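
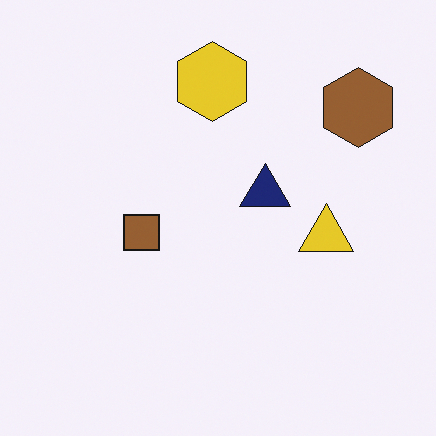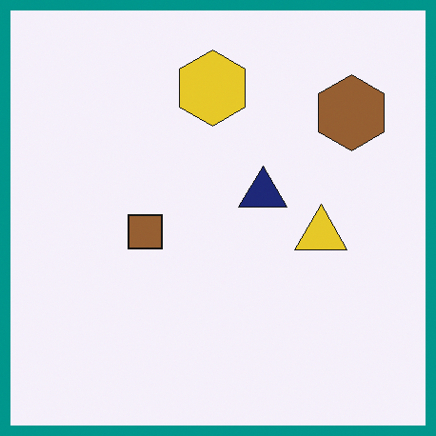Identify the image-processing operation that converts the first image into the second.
The second image is the first framed with a teal border.

A solid teal frame runs around the edge of the second image, with the content slightly shrunk inside it.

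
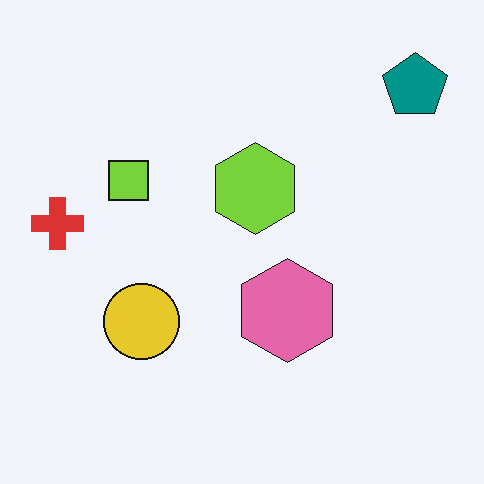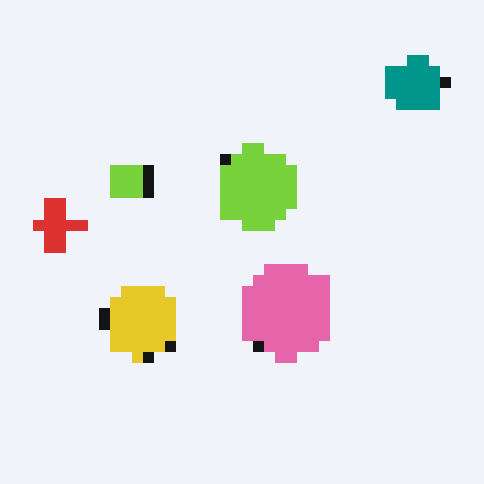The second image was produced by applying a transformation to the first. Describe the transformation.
This is the original image coarsely pixelated.

Shapes are reduced to large square blocks; fine edges and outlines are lost — a downscale-then-upscale (mosaic) effect.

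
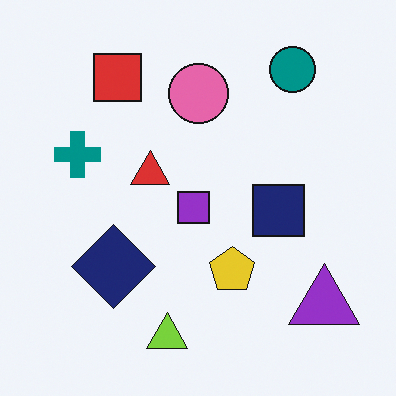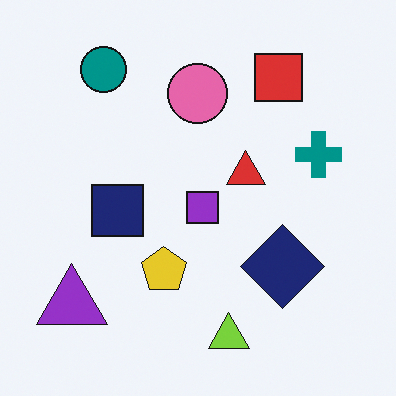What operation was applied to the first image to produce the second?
Flipped horizontally (left ↔ right).

The purple triangle is in the bottom-right of the first image and the bottom-left of the second — shapes on opposite sides of the vertical midline have swapped in a mirror flip.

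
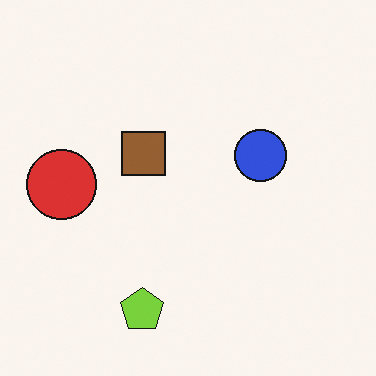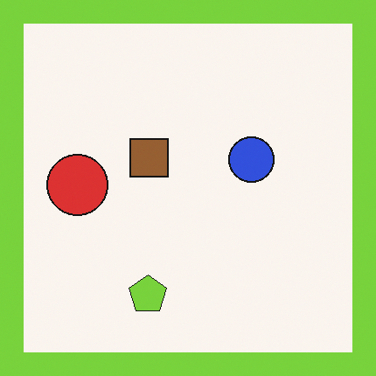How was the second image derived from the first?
The transformation is: framed with a lime border.

A solid lime frame runs around the edge of the second image, with the content slightly shrunk inside it.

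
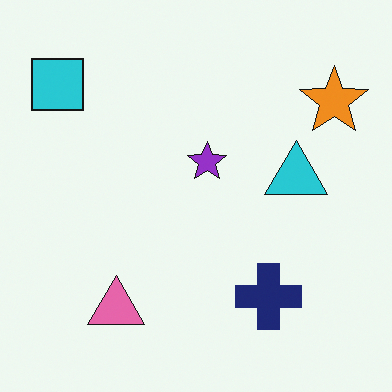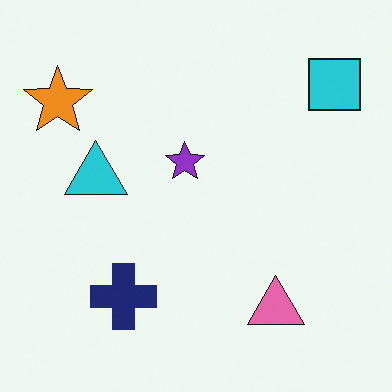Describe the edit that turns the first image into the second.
Flipped horizontally (left ↔ right).

The cyan square is in the top-left of the first image and the top-right of the second — shapes on opposite sides of the vertical midline have swapped in a mirror flip.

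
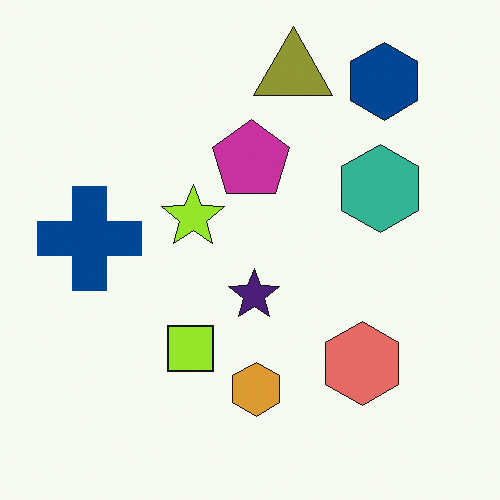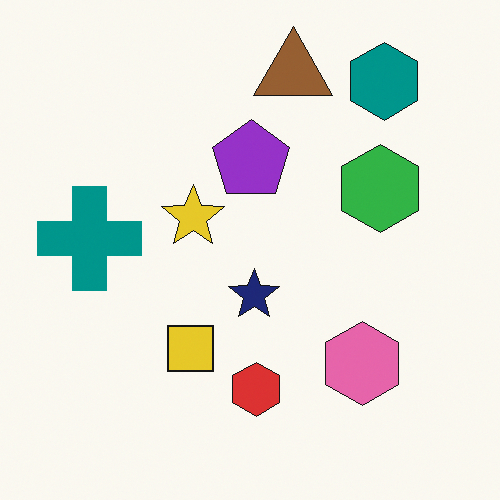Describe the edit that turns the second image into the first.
The first image is the second hue-shifted by a small amount.

Every shape's color has rotated by the same amount around the hue wheel — a uniform hue shift.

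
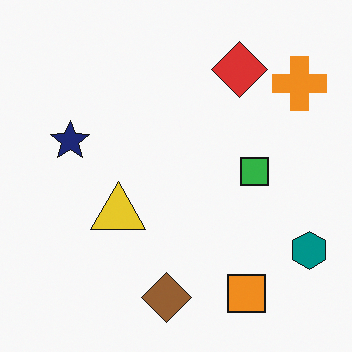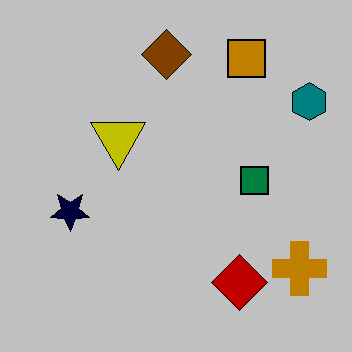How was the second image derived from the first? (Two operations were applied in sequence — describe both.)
The transformation is: aggressively posterized, then flipped vertically (top ↔ bottom).

Each flat color has snapped to a coarser quantized level — most visibly, the near-white background has dropped to a flat grey. The brown diamond is in the bottom of the first image and the top of the second — shapes on opposite sides of the horizontal midline have swapped in a mirror flip.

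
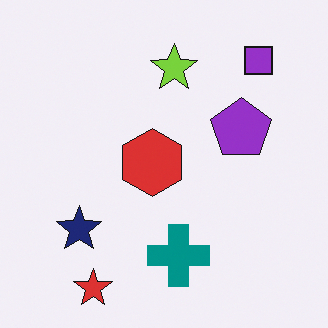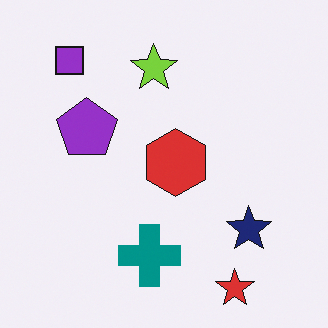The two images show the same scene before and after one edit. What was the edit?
The transformation is: flipped horizontally (left ↔ right).

The purple square is in the top-right of the first image and the top-left of the second — shapes on opposite sides of the vertical midline have swapped in a mirror flip.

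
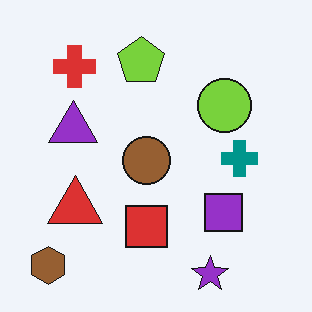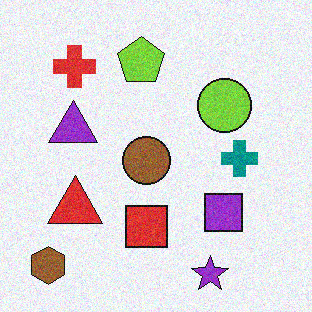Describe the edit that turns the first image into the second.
Degraded with moderate additive noise.

Random speckle covers the whole image, including the flat background.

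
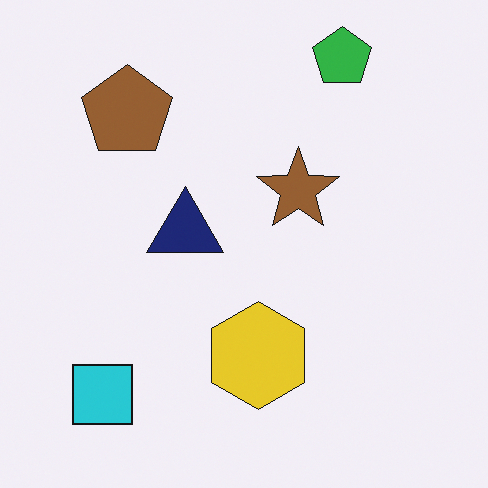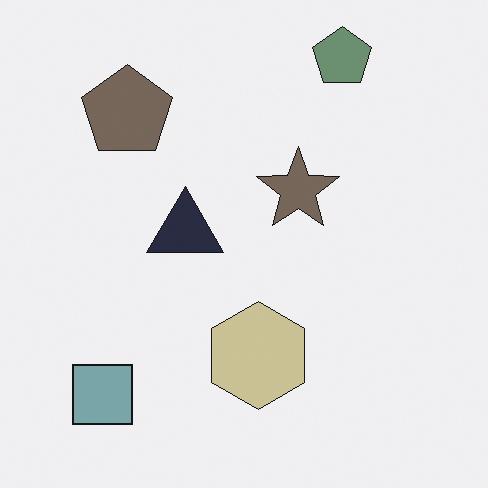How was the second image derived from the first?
Made much more muted (saturation change).

All colors are more muted and greyish — a global saturation change.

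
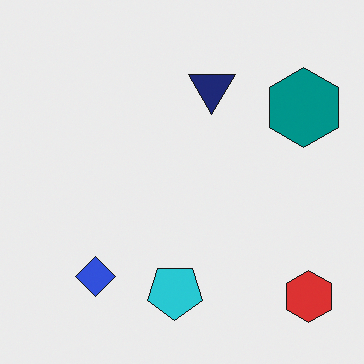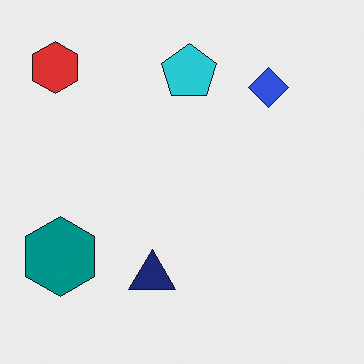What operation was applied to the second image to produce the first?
Rotated 180°.

The red hexagon sits in the top-left of the second image and the bottom-right of the first — consistent with a whole-image 180° rotation.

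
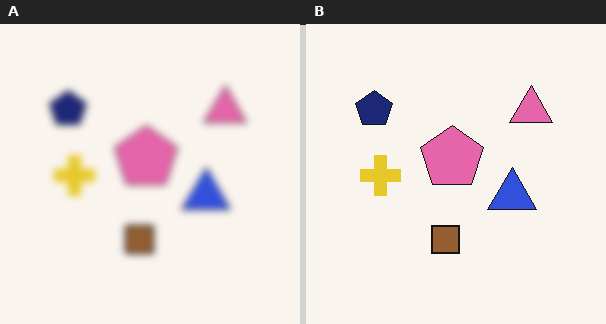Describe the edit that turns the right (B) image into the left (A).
The image was noticeably gaussian-blurred.

Shape edges and outlines are uniformly softened across the whole image.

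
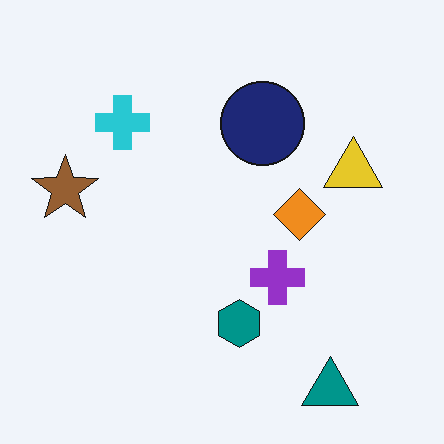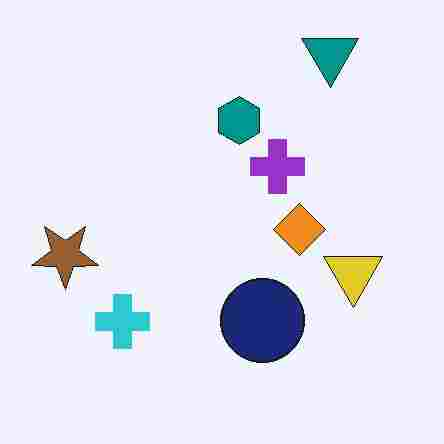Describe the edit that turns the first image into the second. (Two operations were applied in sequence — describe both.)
Flipped vertically (top ↔ bottom), then degraded with heavy JPEG compression.

The teal triangle is in the bottom-right of the first image and the top-right of the second — shapes on opposite sides of the horizontal midline have swapped in a mirror flip. Blocky 8×8 compression artifacts appear around shape edges and the flat background shows ringing — characteristic JPEG degradation.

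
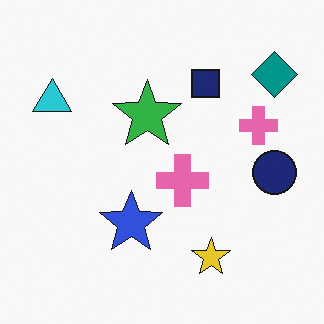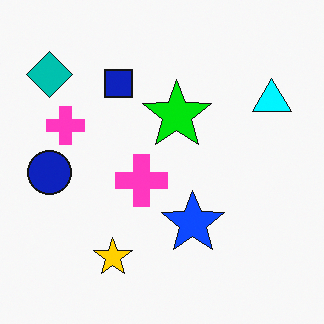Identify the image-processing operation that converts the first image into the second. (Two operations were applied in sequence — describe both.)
Heavily oversaturated, then flipped horizontally (left ↔ right).

All colors are more vivid — a global saturation change. The navy circle is in the right of the first image and the left of the second — shapes on opposite sides of the vertical midline have swapped in a mirror flip.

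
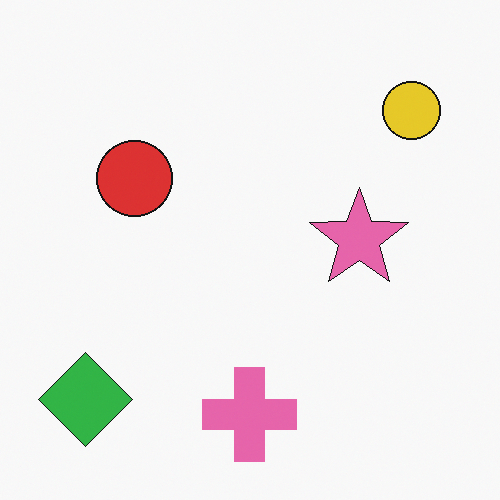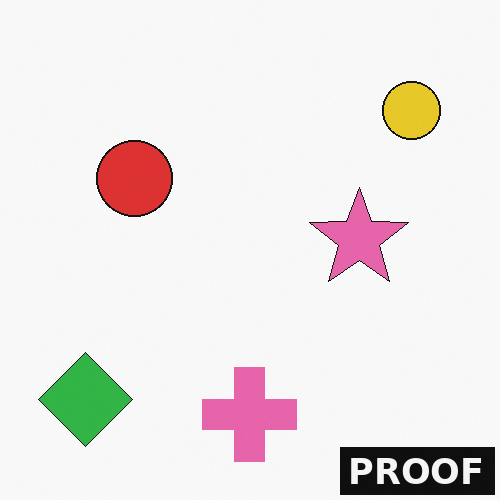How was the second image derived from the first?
The transformation is: watermarked with the text "PROOF" in the lower-right corner.

A dark label reading "PROOF" appears in the lower-right corner.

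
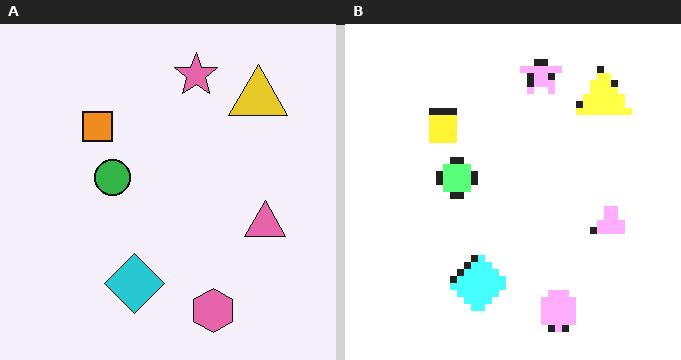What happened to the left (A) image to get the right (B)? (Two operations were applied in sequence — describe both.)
Moderately pixelated, then substantially brightened.

Shapes are reduced to large square blocks; fine edges and outlines are lost — a downscale-then-upscale (mosaic) effect. Every pixel — background and shapes alike — is uniformly brightened.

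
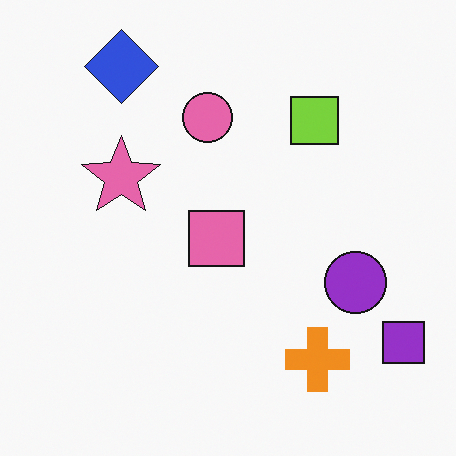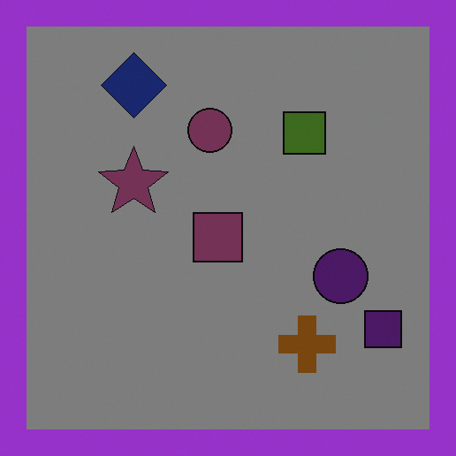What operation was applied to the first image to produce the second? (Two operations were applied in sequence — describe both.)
This is the original image darkened a lot, then framed with a purple border.

Every pixel — background and shapes alike — is uniformly darkened. A solid purple frame runs around the edge of the second image, with the content slightly shrunk inside it.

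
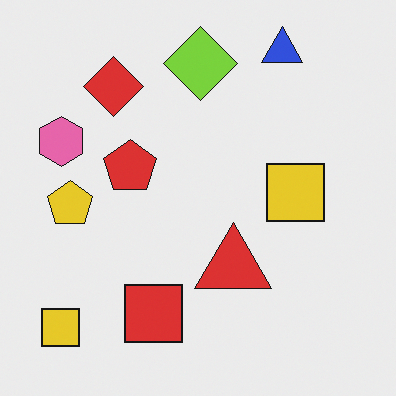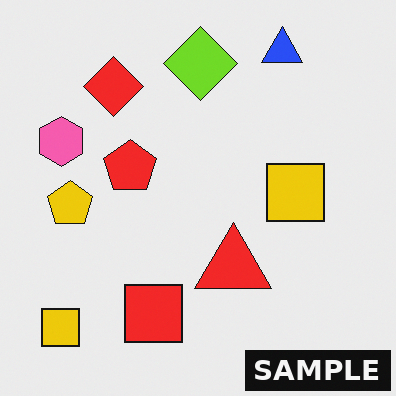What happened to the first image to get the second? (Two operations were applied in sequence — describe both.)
It was slightly oversaturated, then watermarked with the text "SAMPLE" in the lower-right corner.

All colors are more vivid — a global saturation change. A dark label reading "SAMPLE" appears in the lower-right corner.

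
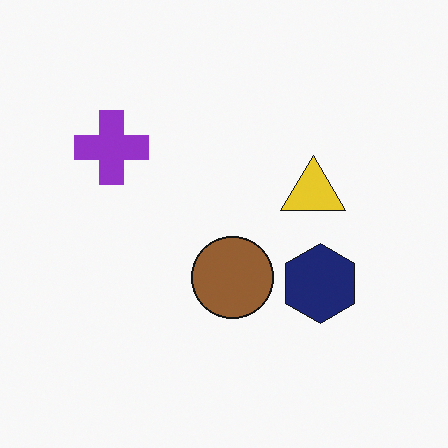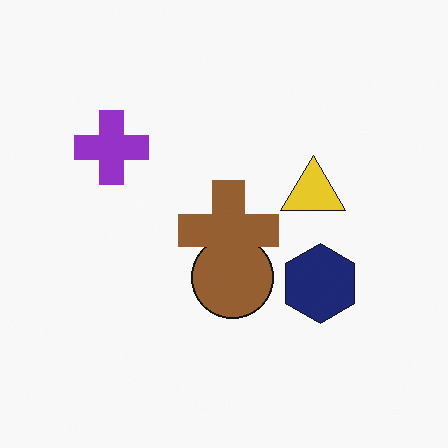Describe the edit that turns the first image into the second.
The image was overlaid with an additional brown cross.

A brown cross appears in the second image that is absent from the first.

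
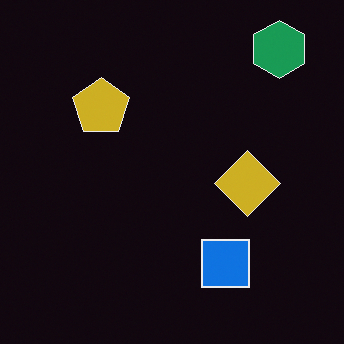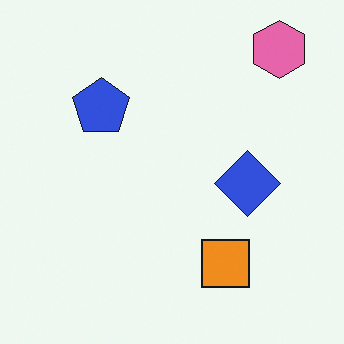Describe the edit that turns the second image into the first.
The image was color-inverted (negative).

The light background has become dark and every shape's color is its complement — a photographic negative.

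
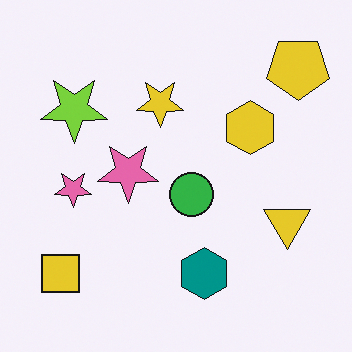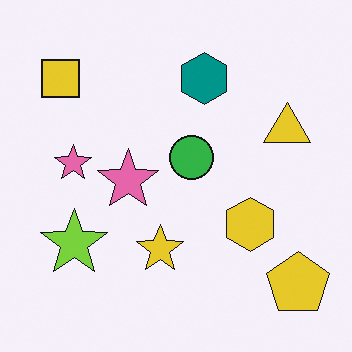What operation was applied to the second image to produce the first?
This is the original image flipped vertically (top ↔ bottom).

The yellow pentagon is in the bottom-right of the second image and the top-right of the first — shapes on opposite sides of the horizontal midline have swapped in a mirror flip.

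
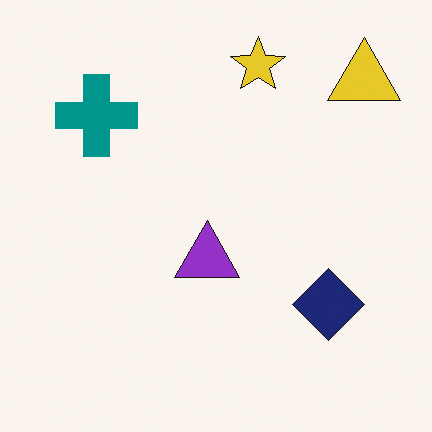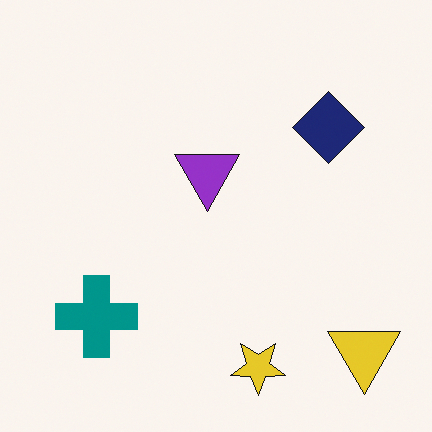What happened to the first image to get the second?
Flipped vertically (top ↔ bottom).

The yellow star is in the top of the first image and the bottom of the second — shapes on opposite sides of the horizontal midline have swapped in a mirror flip.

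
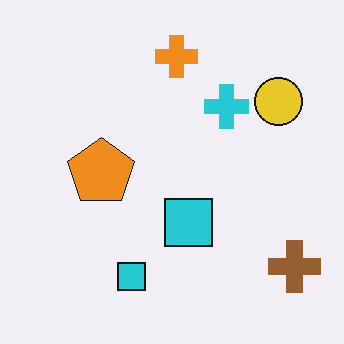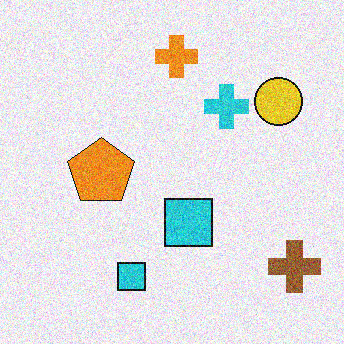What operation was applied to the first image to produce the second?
The image was degraded with moderate additive noise.

Random speckle covers the whole image, including the flat background.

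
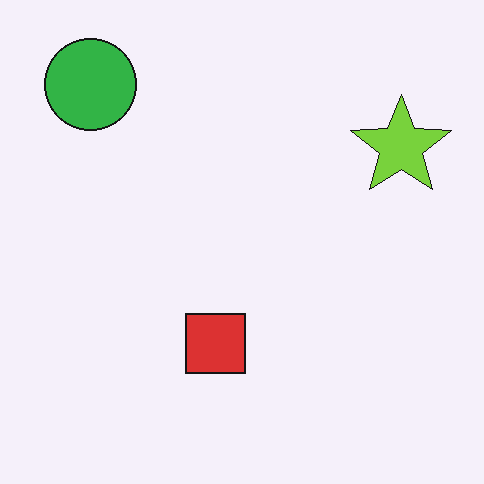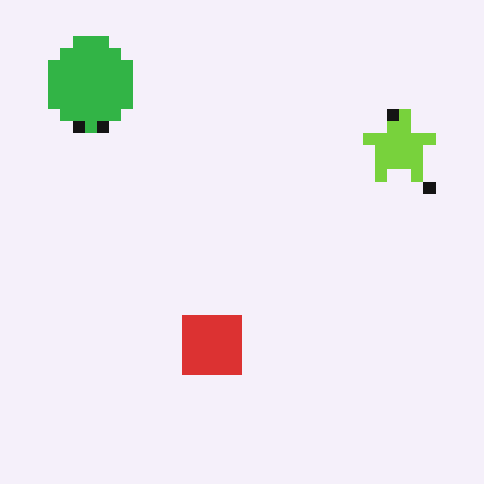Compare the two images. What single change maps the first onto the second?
The image was coarsely pixelated.

Shapes are reduced to large square blocks; fine edges and outlines are lost — a downscale-then-upscale (mosaic) effect.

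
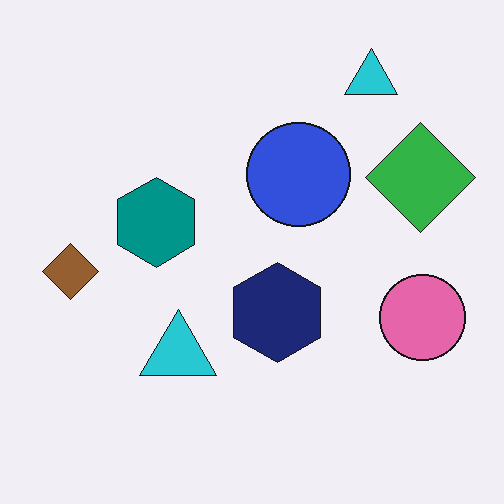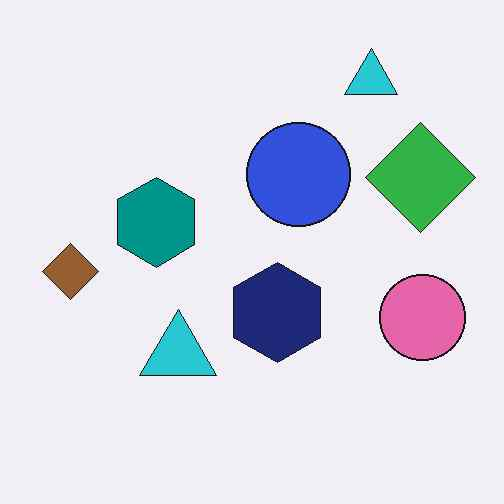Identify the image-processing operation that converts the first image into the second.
This is the original image JPEG-compressed with visible artifacts.

Blocky 8×8 compression artifacts appear around shape edges and the flat background shows ringing — characteristic JPEG degradation.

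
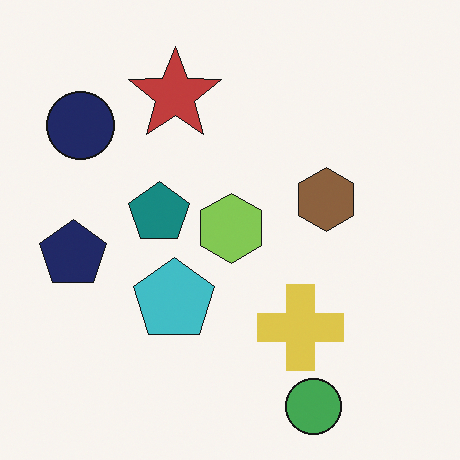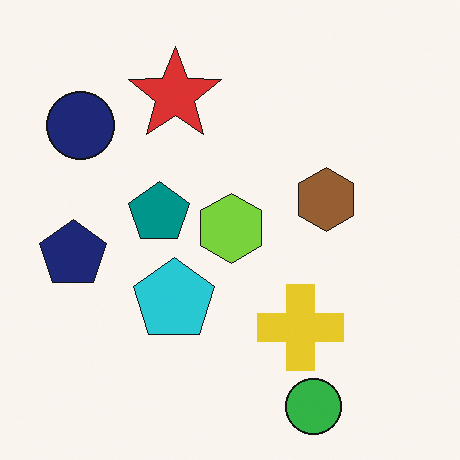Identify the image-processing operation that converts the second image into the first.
The transformation is: slightly desaturated.

All colors are more muted and greyish — a global saturation change.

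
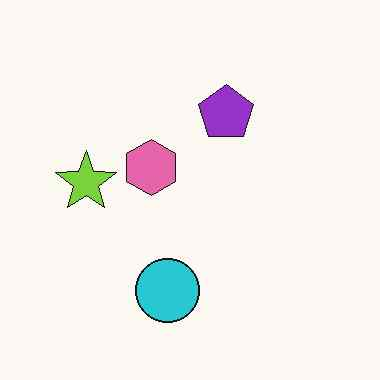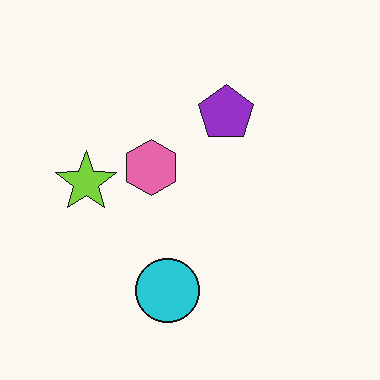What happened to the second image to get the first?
The transformation is: given moderate JPEG compression.

Blocky 8×8 compression artifacts appear around shape edges and the flat background shows ringing — characteristic JPEG degradation.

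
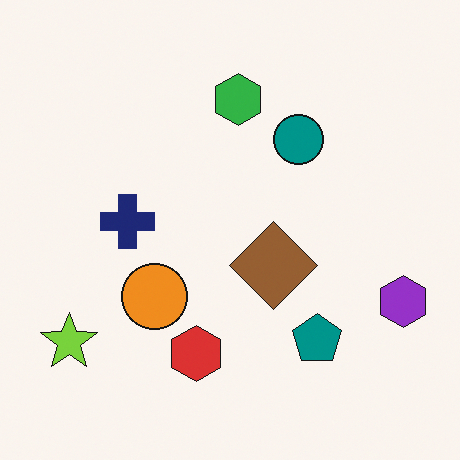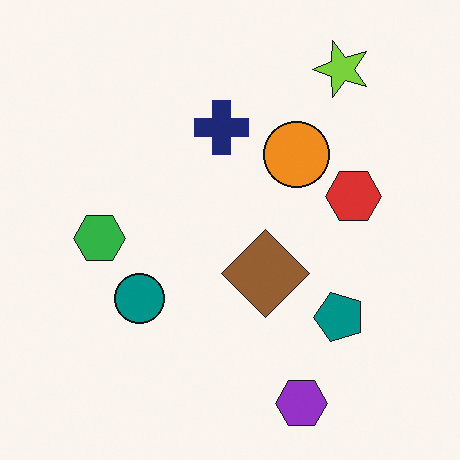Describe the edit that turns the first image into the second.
The second image is the first transposed (reflected across the top-left ↔ bottom-right diagonal).

Shapes have swapped their row and column positions — what was in the top-right is now in the bottom-left — a diagonal reflection.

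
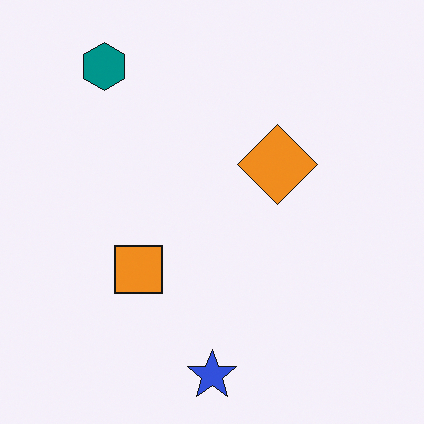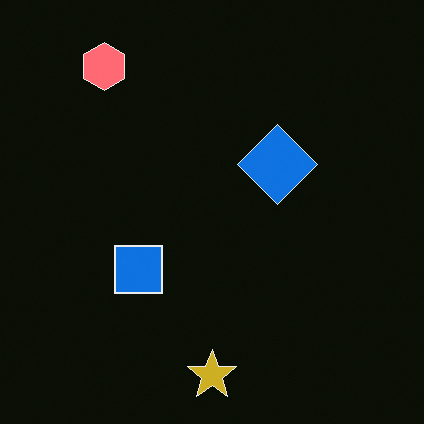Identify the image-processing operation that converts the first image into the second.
Color-inverted (negative).

The light background has become dark and every shape's color is its complement — a photographic negative.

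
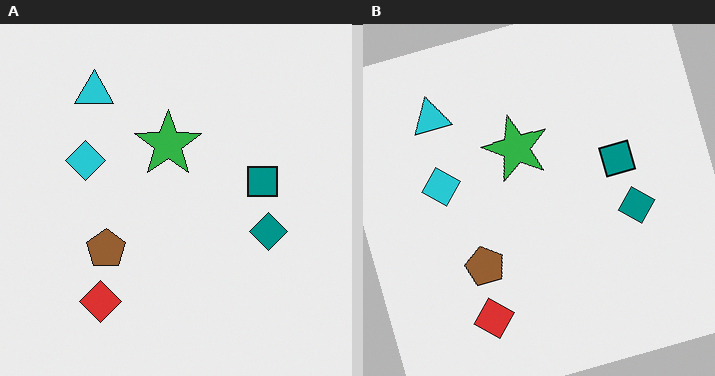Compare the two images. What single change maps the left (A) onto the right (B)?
The transformation is: rotated counter-clockwise by a clearly visible amount.

Every shape is tilted by the same angle and the image corners show triangular fill wedges — a whole-image rotation by a non-right angle.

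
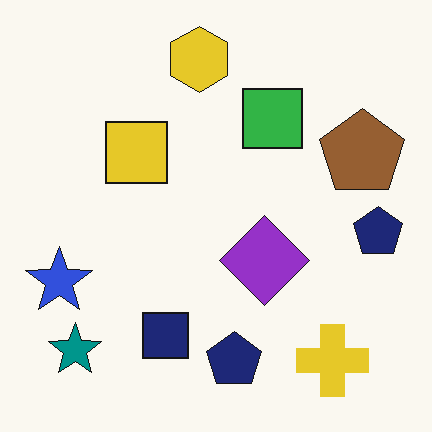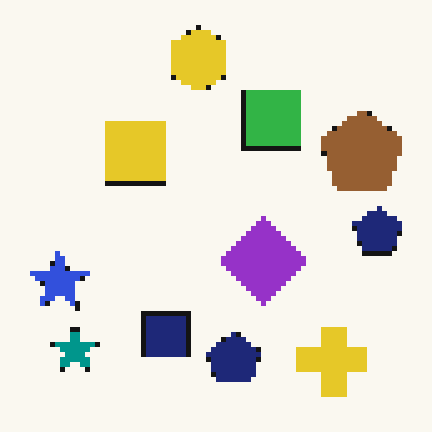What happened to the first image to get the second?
The transformation is: mildly pixelated.

Shapes are reduced to large square blocks; fine edges and outlines are lost — a downscale-then-upscale (mosaic) effect.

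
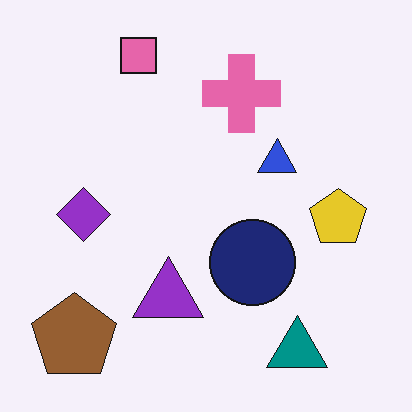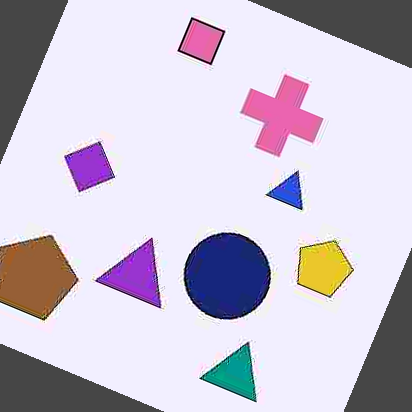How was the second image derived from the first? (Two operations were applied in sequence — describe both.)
The image was heavily JPEG-compressed with obvious blocking artifacts, then rotated clockwise by a moderate amount.

Blocky 8×8 compression artifacts appear around shape edges and the flat background shows ringing — characteristic JPEG degradation. Every shape is tilted by the same angle and the image corners show triangular fill wedges — a whole-image rotation by a non-right angle.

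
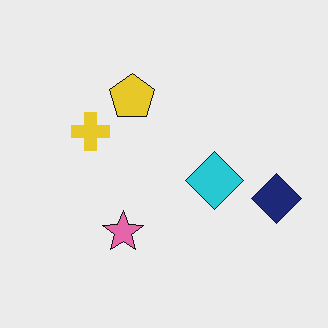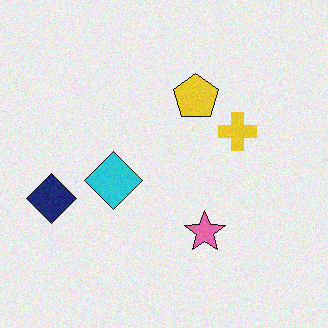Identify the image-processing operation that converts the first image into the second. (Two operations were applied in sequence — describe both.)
The image was degraded with a light layer of grain, then flipped horizontally (left ↔ right).

Random speckle covers the whole image, including the flat background. The navy diamond is in the right of the first image and the left of the second — shapes on opposite sides of the vertical midline have swapped in a mirror flip.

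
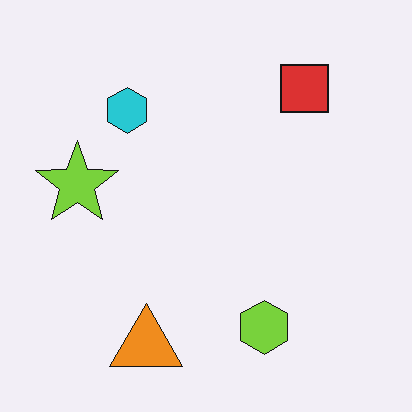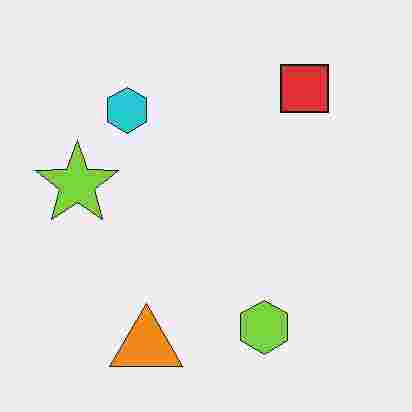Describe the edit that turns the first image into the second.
Heavily JPEG-compressed with obvious blocking artifacts.

Blocky 8×8 compression artifacts appear around shape edges and the flat background shows ringing — characteristic JPEG degradation.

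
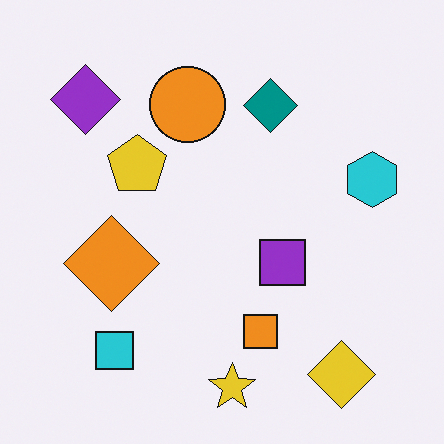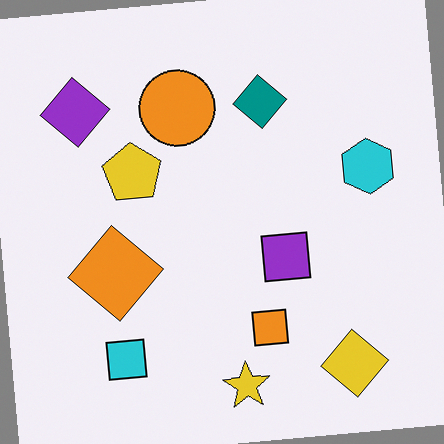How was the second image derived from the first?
Rotated counter-clockwise by a few degrees.

Every shape is tilted by the same angle and the image corners show triangular fill wedges — a whole-image rotation by a non-right angle.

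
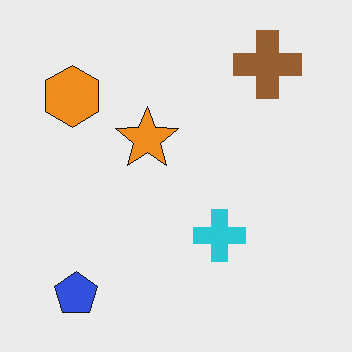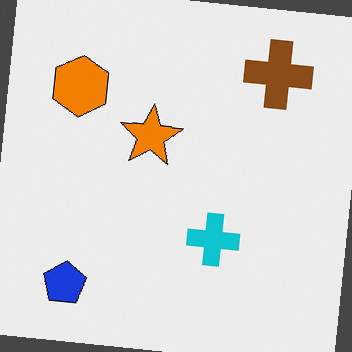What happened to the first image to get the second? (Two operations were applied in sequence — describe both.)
The transformation is: given slightly increased contrast, then rotated clockwise by a few degrees.

Tones are pushed away from mid-grey across the whole image — a global contrast change. Every shape is tilted by the same angle and the image corners show triangular fill wedges — a whole-image rotation by a non-right angle.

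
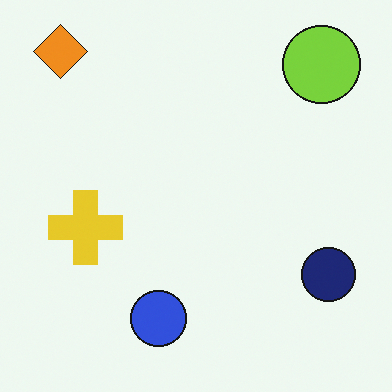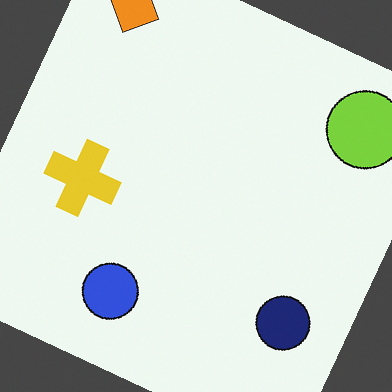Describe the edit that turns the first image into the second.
It was rotated clockwise by a clearly visible amount.

Every shape is tilted by the same angle and the image corners show triangular fill wedges — a whole-image rotation by a non-right angle.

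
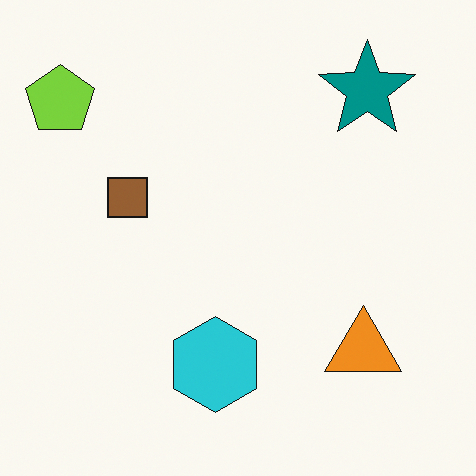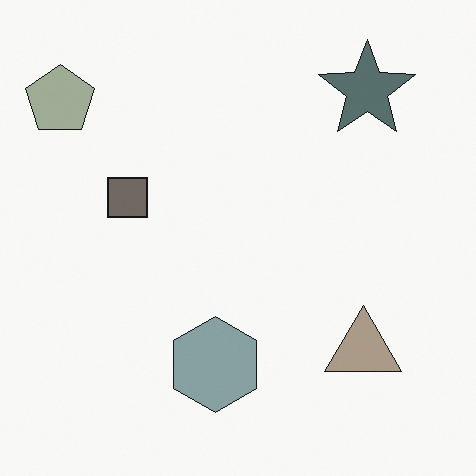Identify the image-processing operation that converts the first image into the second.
The second image is the first made much more muted (saturation change).

All colors are more muted and greyish — a global saturation change.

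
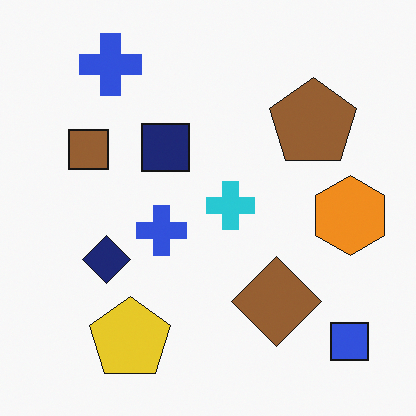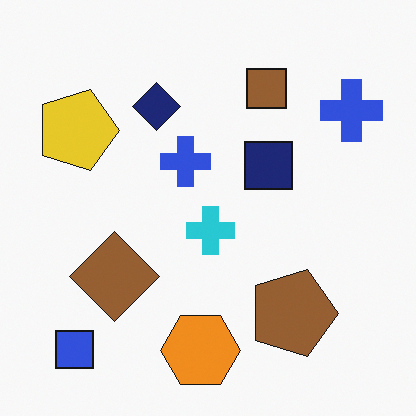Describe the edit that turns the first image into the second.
The second image is the first rotated 90° clockwise.

The blue square sits in the bottom-right of the first image and the bottom-left of the second — consistent with a whole-image 90° clockwise rotation.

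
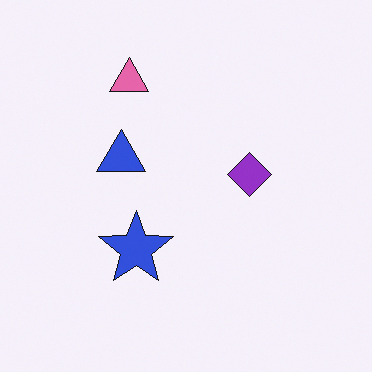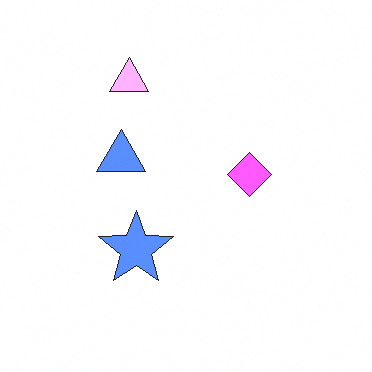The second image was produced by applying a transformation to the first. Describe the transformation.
The second image is the first noticeably brightened.

Every pixel — background and shapes alike — is uniformly brightened.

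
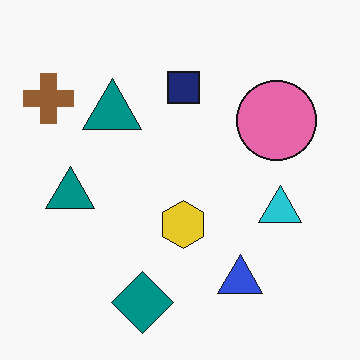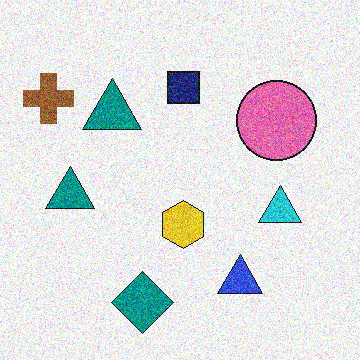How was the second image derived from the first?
This is the original image degraded with strong gaussian noise.

Random speckle covers the whole image, including the flat background.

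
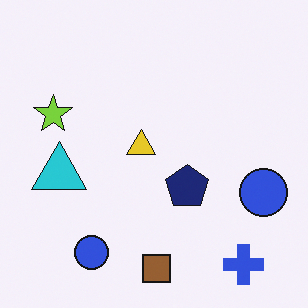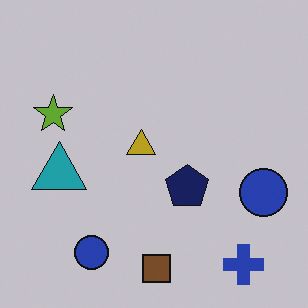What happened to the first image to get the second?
The transformation is: slightly darkened.

Every pixel — background and shapes alike — is uniformly darkened.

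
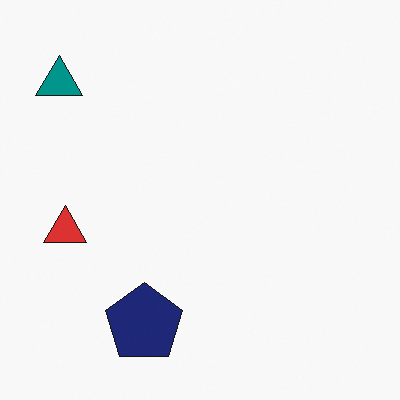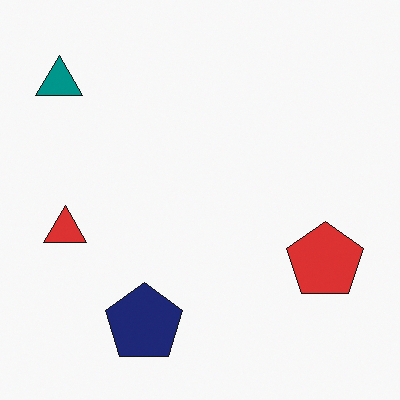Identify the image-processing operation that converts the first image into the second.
This is the original image overlaid with an additional red pentagon.

A red pentagon appears in the second image that is absent from the first.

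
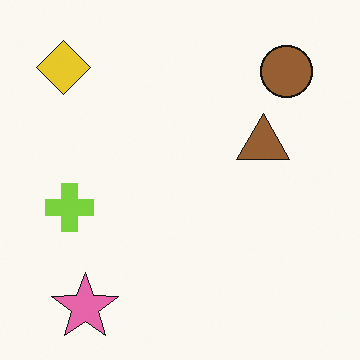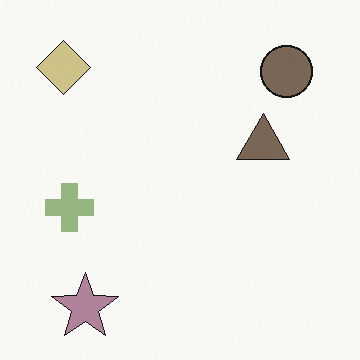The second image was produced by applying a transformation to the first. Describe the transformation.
Heavily desaturated.

All colors are more muted and greyish — a global saturation change.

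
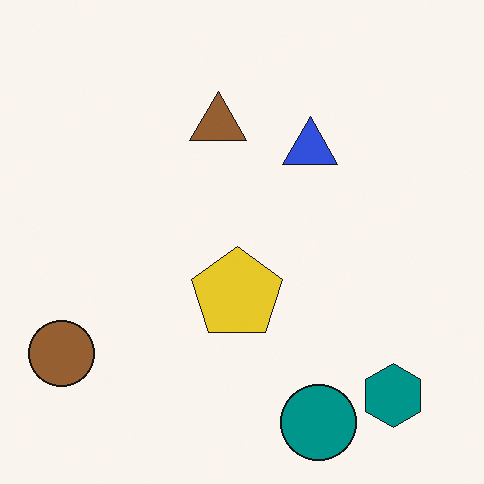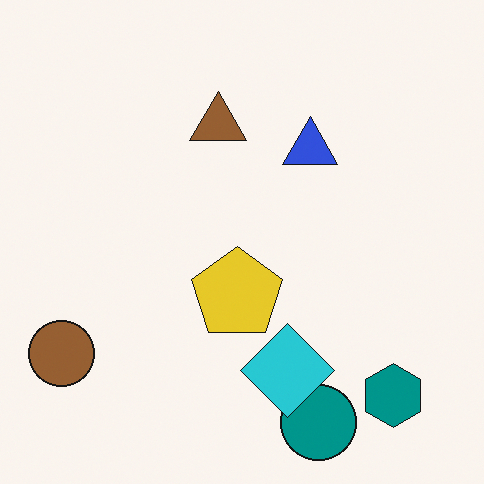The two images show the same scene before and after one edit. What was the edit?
This is the original image overlaid with an additional cyan diamond.

A cyan diamond appears in the second image that is absent from the first.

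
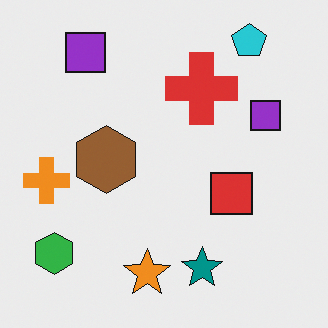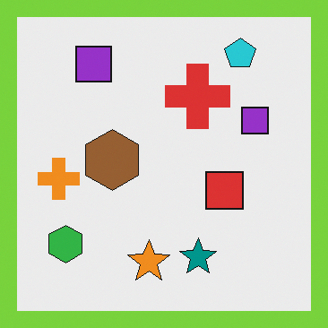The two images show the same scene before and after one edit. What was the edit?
Framed with a lime border.

A solid lime frame runs around the edge of the second image, with the content slightly shrunk inside it.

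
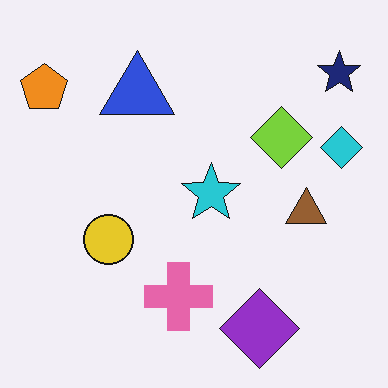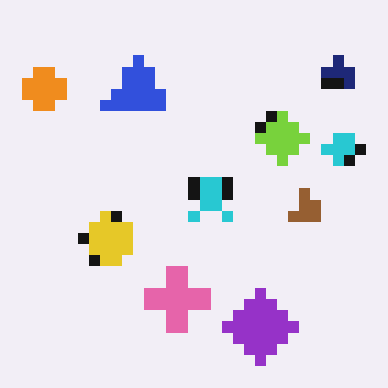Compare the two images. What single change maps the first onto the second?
This is the original image coarsely pixelated.

Shapes are reduced to large square blocks; fine edges and outlines are lost — a downscale-then-upscale (mosaic) effect.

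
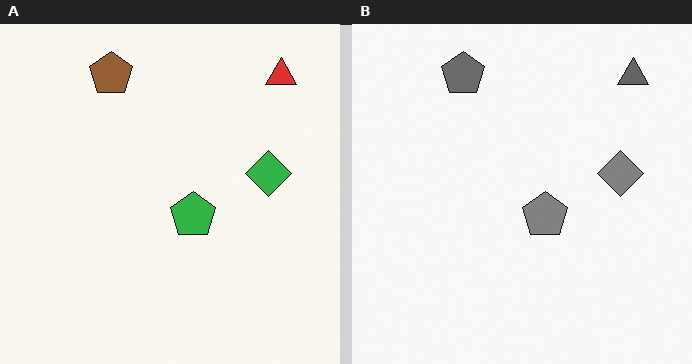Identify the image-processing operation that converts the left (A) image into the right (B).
The transformation is: converted to grayscale.

All color is removed — every shape is now a shade of grey.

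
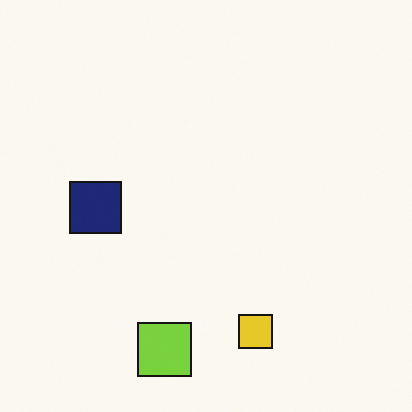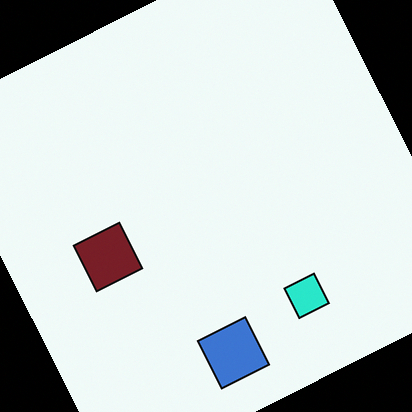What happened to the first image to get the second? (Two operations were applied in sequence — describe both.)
The image was hue-shifted noticeably, then rotated counter-clockwise by a clearly visible amount.

Every shape's color has rotated by the same amount around the hue wheel — a uniform hue shift. Every shape is tilted by the same angle and the image corners show triangular fill wedges — a whole-image rotation by a non-right angle.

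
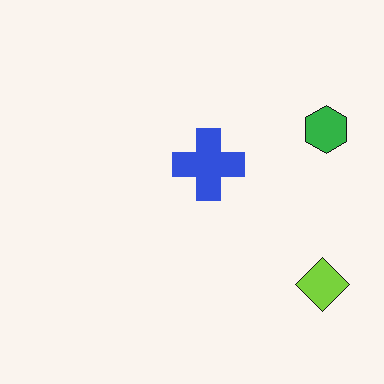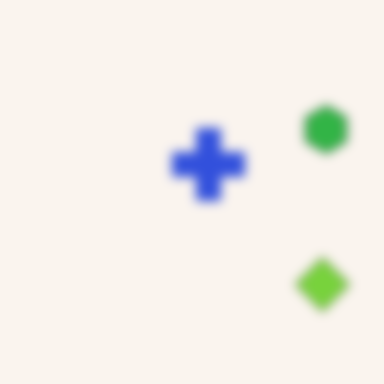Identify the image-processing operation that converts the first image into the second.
This is the original image heavily blurred.

Shape edges and outlines are uniformly softened across the whole image.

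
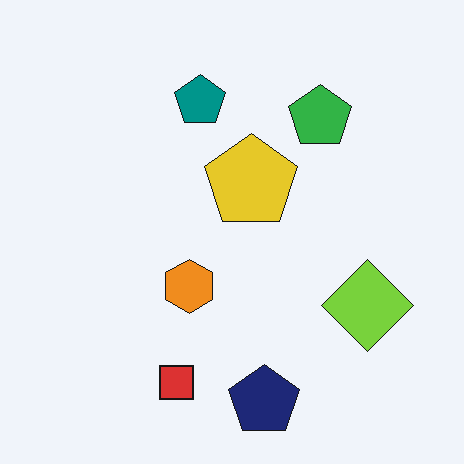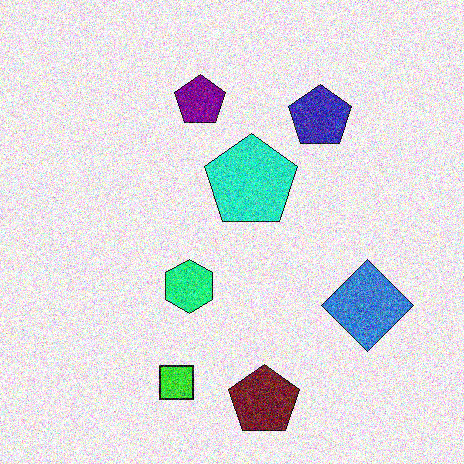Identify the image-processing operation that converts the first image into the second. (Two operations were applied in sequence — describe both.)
Hue-shifted noticeably, then degraded with strong gaussian noise.

Every shape's color has rotated by the same amount around the hue wheel — a uniform hue shift. Random speckle covers the whole image, including the flat background.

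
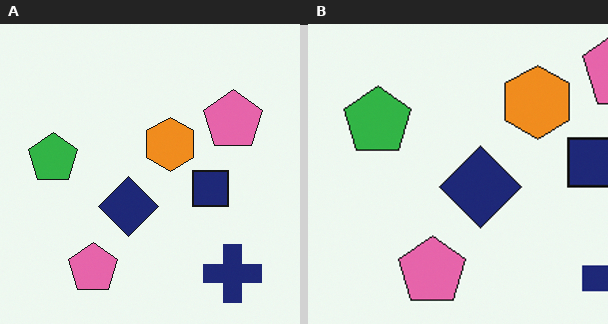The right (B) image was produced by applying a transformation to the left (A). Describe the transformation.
The image was cropped slightly and scaled back up.

The visible shapes are larger and the field of view is narrower; shapes near the original edges may be partly or wholly outside the frame — a crop-and-rescale.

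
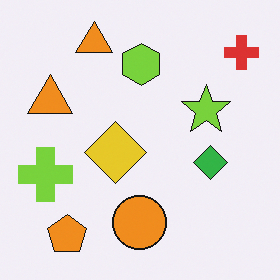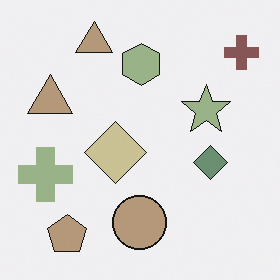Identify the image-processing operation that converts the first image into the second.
The image was heavily desaturated.

All colors are more muted and greyish — a global saturation change.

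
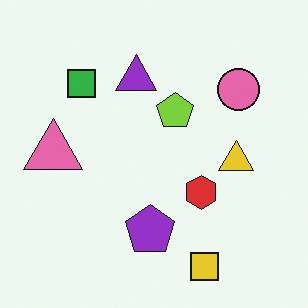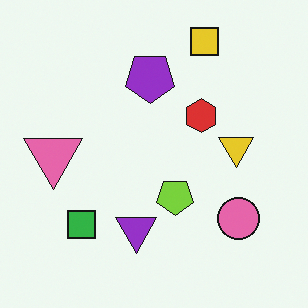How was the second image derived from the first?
The second image is the first flipped vertically (top ↔ bottom).

The yellow square is in the bottom of the first image and the top of the second — shapes on opposite sides of the horizontal midline have swapped in a mirror flip.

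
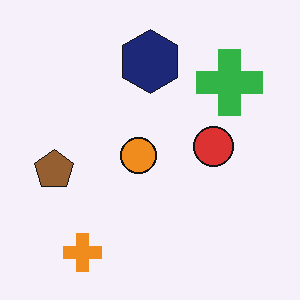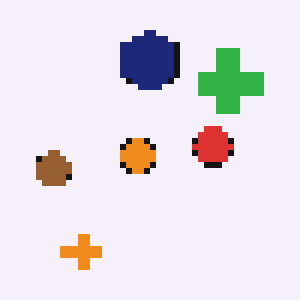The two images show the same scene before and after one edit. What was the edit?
The transformation is: pixelated into visible square blocks.

Shapes are reduced to large square blocks; fine edges and outlines are lost — a downscale-then-upscale (mosaic) effect.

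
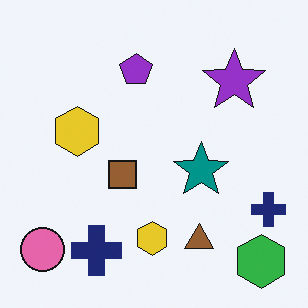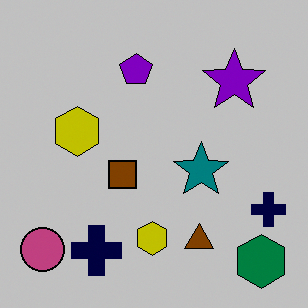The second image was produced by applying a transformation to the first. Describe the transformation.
Aggressively posterized.

Each flat color has snapped to a coarser quantized level — most visibly, the near-white background has dropped to a flat grey.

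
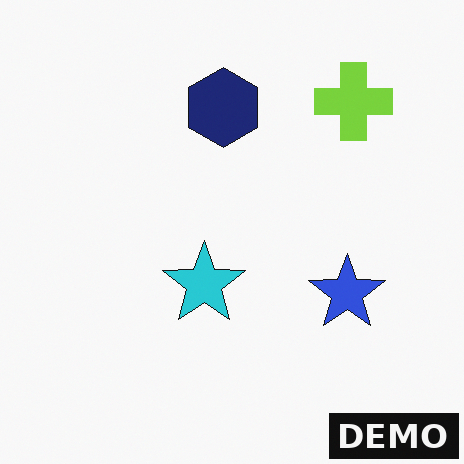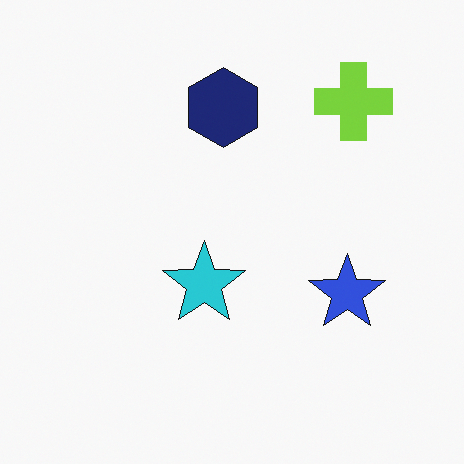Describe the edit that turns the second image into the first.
The first image is the second watermarked with the text "DEMO" in the lower-right corner.

A dark label reading "DEMO" appears in the lower-right corner.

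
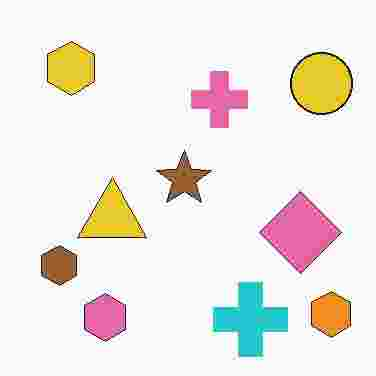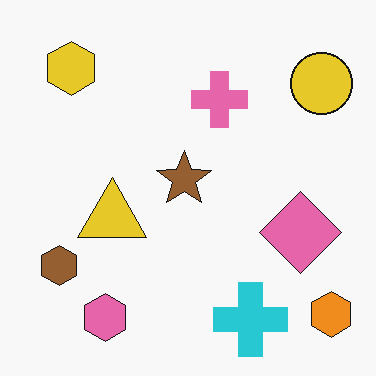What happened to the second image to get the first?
The image was degraded with heavy JPEG compression.

Blocky 8×8 compression artifacts appear around shape edges and the flat background shows ringing — characteristic JPEG degradation.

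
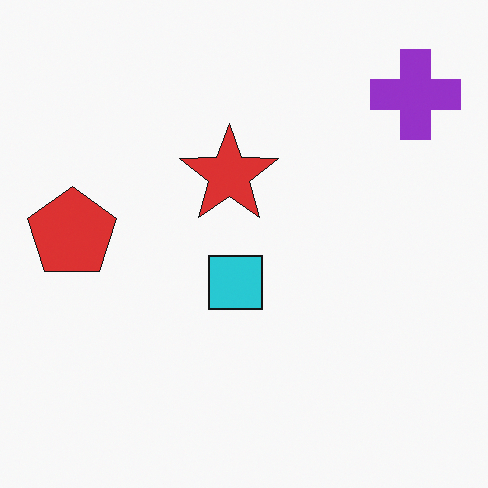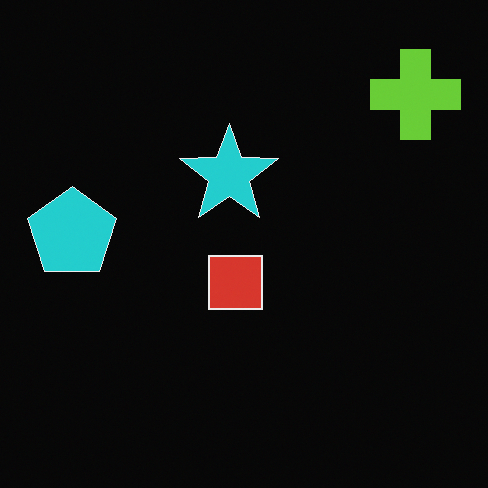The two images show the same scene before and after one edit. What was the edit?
The second image is the first color-inverted (negative).

The light background has become dark and every shape's color is its complement — a photographic negative.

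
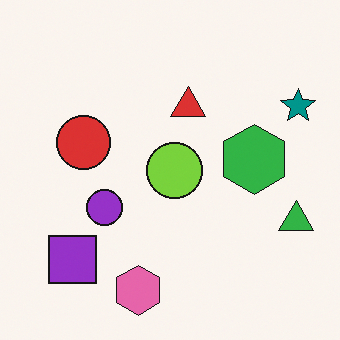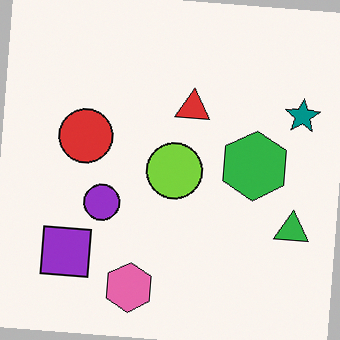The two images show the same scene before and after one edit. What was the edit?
It was rotated clockwise by a slight angle.

Every shape is tilted by the same angle and the image corners show triangular fill wedges — a whole-image rotation by a non-right angle.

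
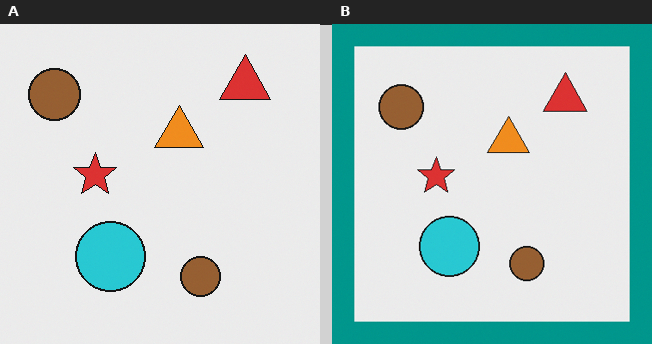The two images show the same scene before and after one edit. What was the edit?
This is the original image framed with a teal border.

A solid teal frame runs around the edge of the right (B) image, with the content slightly shrunk inside it.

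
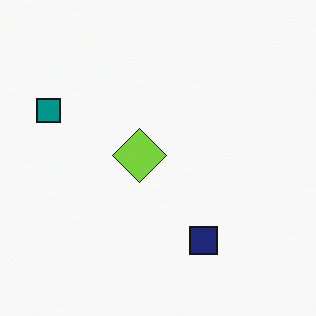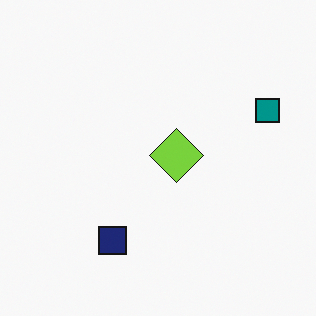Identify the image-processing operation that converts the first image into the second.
The second image is the first flipped horizontally (left ↔ right).

The teal square is in the left of the first image and the right of the second — shapes on opposite sides of the vertical midline have swapped in a mirror flip.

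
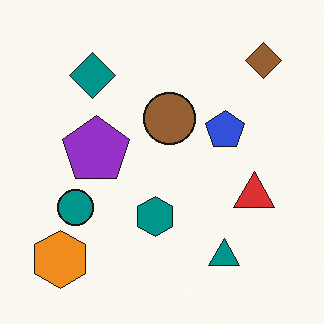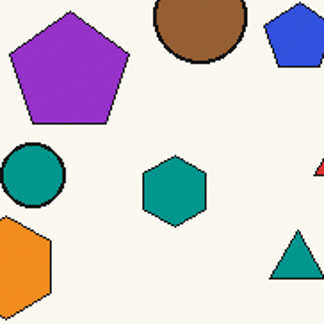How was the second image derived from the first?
The second image is the first cropped to a noticeably smaller region and rescaled.

The visible shapes are larger and the field of view is narrower; shapes near the original edges may be partly or wholly outside the frame — a crop-and-rescale.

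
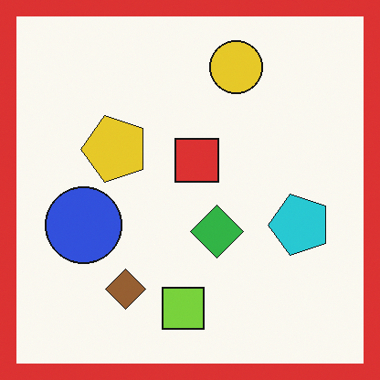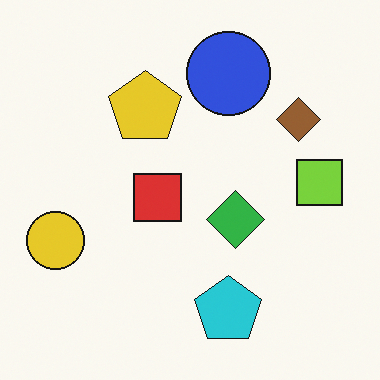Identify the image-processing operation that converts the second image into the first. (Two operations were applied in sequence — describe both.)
The image was transposed (reflected across the top-left ↔ bottom-right diagonal), then framed with a red border.

Shapes have swapped their row and column positions — what was in the top-right is now in the bottom-left — a diagonal reflection. A solid red frame runs around the edge of the first image, with the content slightly shrunk inside it.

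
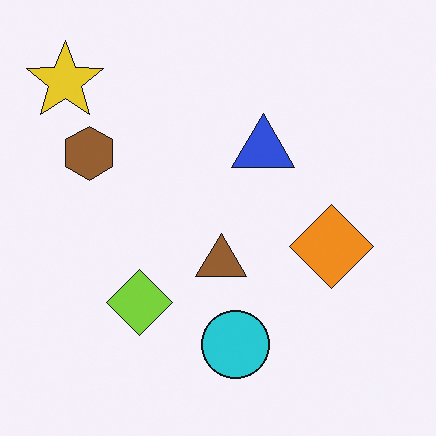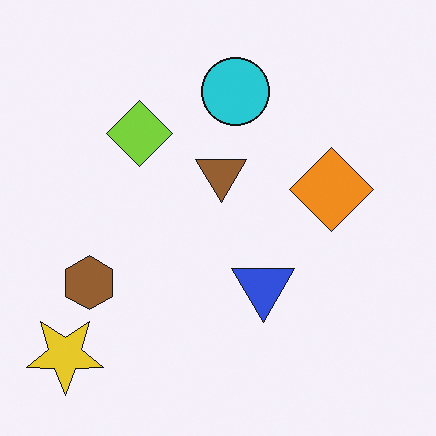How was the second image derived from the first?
Flipped vertically (top ↔ bottom).

The yellow star is in the top-left of the first image and the bottom-left of the second — shapes on opposite sides of the horizontal midline have swapped in a mirror flip.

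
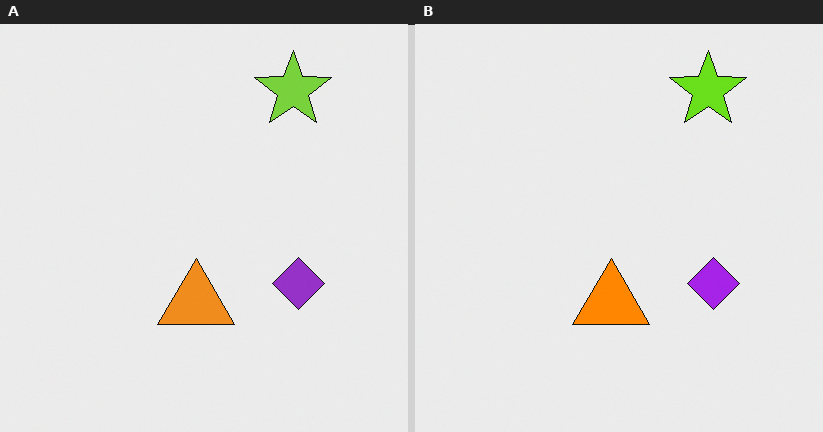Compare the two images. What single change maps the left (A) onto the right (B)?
The transformation is: slightly oversaturated.

All colors are more vivid — a global saturation change.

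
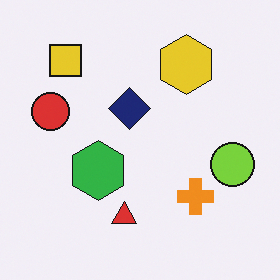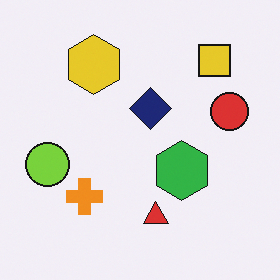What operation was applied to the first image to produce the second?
It was flipped horizontally (left ↔ right).

The lime circle is in the right of the first image and the left of the second — shapes on opposite sides of the vertical midline have swapped in a mirror flip.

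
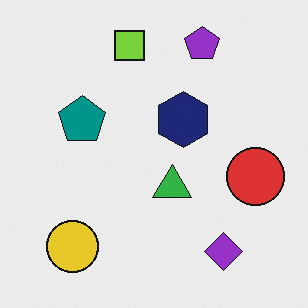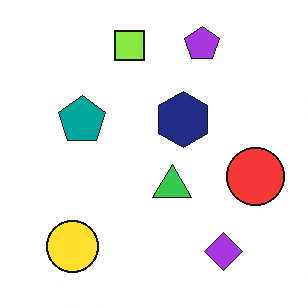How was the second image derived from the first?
The transformation is: brightened a little.

Every pixel — background and shapes alike — is uniformly brightened.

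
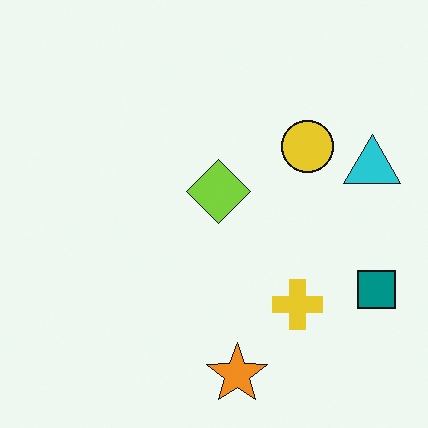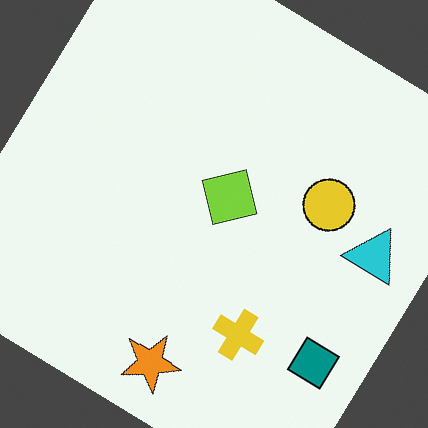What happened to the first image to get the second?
Rotated clockwise by a large amount — several tens of degrees.

Every shape is tilted by the same angle and the image corners show triangular fill wedges — a whole-image rotation by a non-right angle.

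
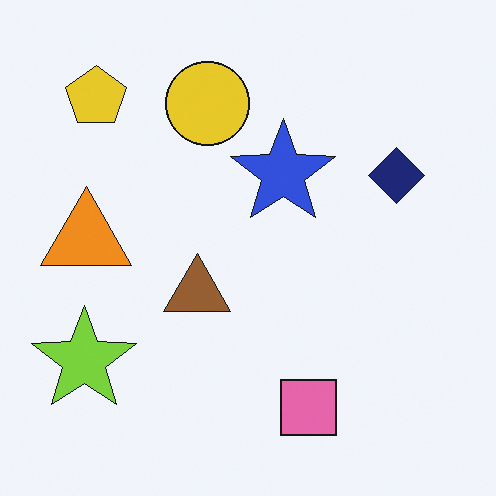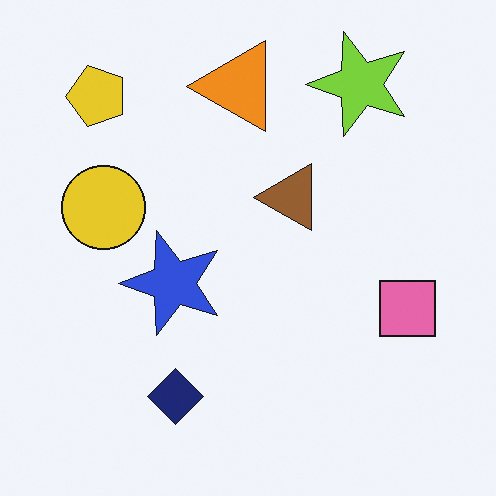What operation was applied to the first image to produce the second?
The transformation is: transposed (reflected across the top-left ↔ bottom-right diagonal).

Shapes have swapped their row and column positions — what was in the top-right is now in the bottom-left — a diagonal reflection.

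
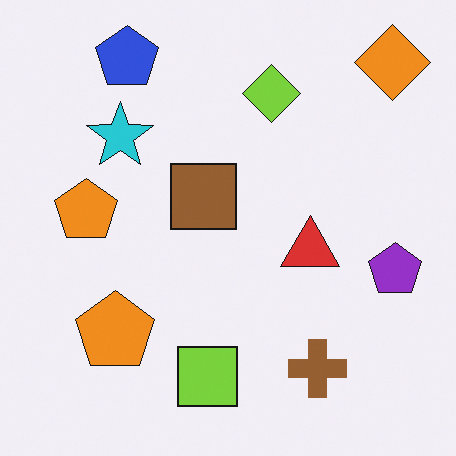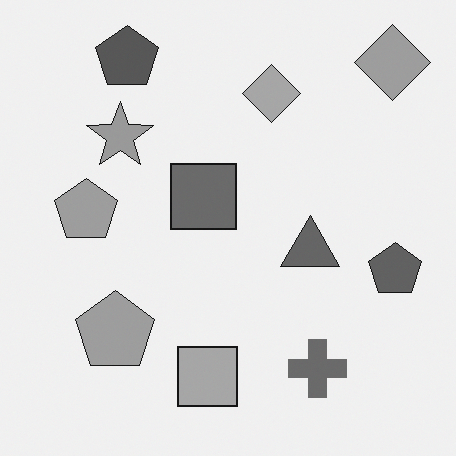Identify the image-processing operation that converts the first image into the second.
This is the original image converted to grayscale.

All color is removed — every shape is now a shade of grey.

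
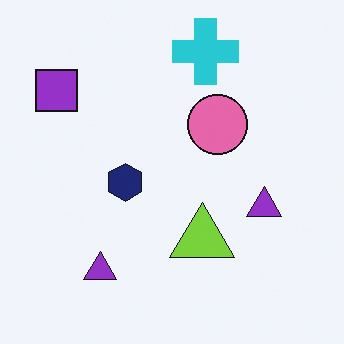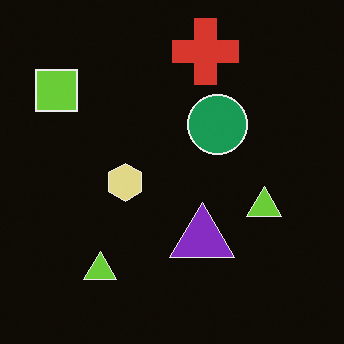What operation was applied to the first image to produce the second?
This is the original image color-inverted (negative).

The light background has become dark and every shape's color is its complement — a photographic negative.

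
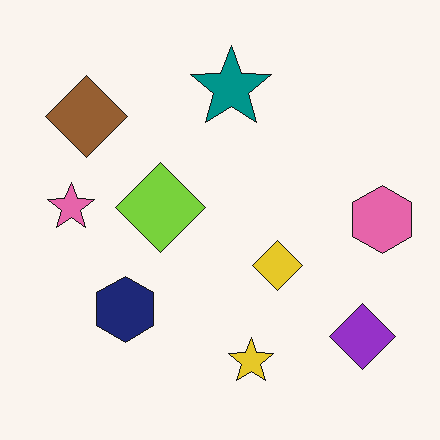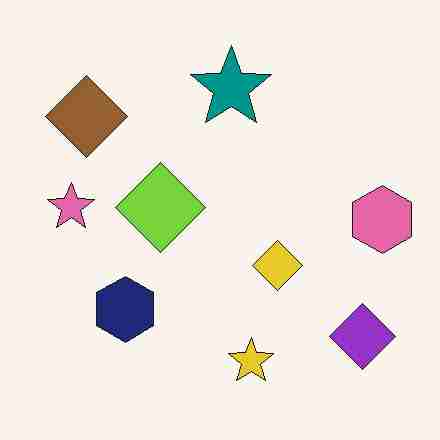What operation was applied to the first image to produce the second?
The transformation is: degraded with heavy JPEG compression.

Blocky 8×8 compression artifacts appear around shape edges and the flat background shows ringing — characteristic JPEG degradation.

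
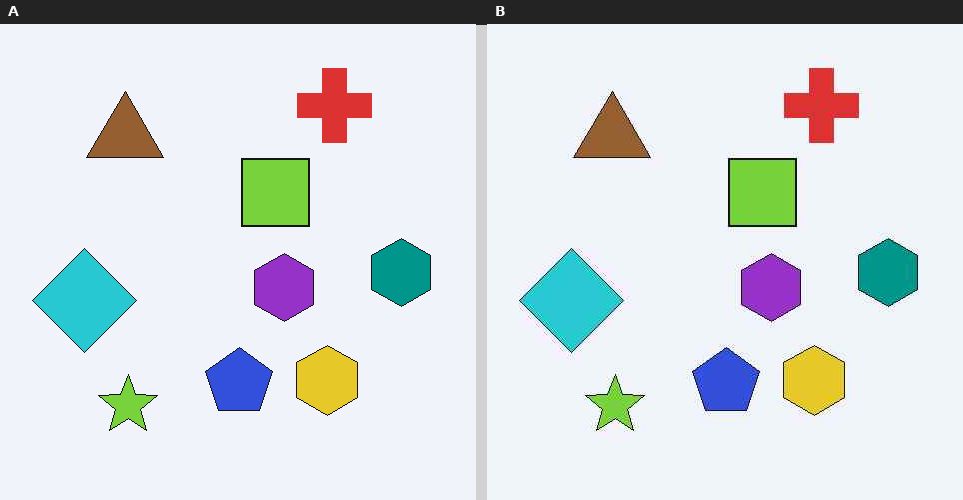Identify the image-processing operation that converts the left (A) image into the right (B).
The right (B) image is the left (A) JPEG-compressed with visible artifacts.

Blocky 8×8 compression artifacts appear around shape edges and the flat background shows ringing — characteristic JPEG degradation.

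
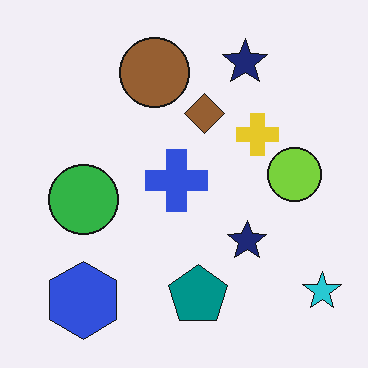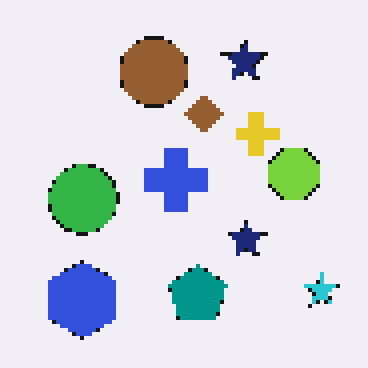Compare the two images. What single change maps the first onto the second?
This is the original image mildly pixelated.

Shapes are reduced to large square blocks; fine edges and outlines are lost — a downscale-then-upscale (mosaic) effect.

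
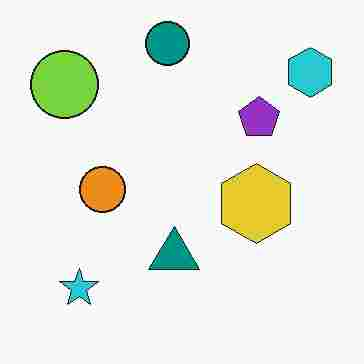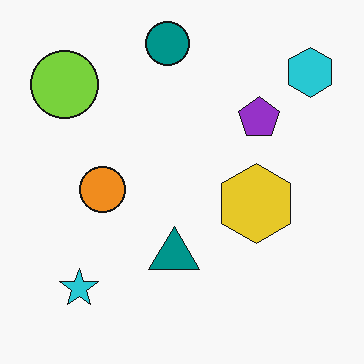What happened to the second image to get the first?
The transformation is: heavily JPEG-compressed with obvious blocking artifacts.

Blocky 8×8 compression artifacts appear around shape edges and the flat background shows ringing — characteristic JPEG degradation.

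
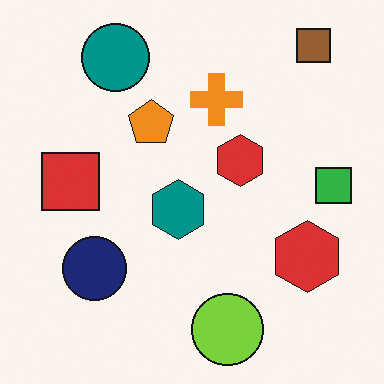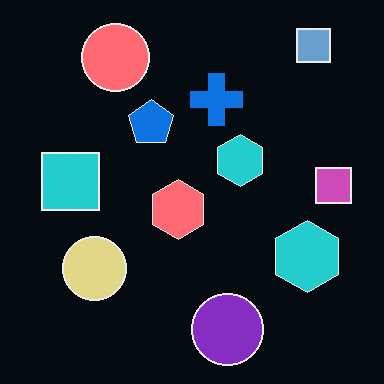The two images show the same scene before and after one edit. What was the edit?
The transformation is: color-inverted (negative).

The light background has become dark and every shape's color is its complement — a photographic negative.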